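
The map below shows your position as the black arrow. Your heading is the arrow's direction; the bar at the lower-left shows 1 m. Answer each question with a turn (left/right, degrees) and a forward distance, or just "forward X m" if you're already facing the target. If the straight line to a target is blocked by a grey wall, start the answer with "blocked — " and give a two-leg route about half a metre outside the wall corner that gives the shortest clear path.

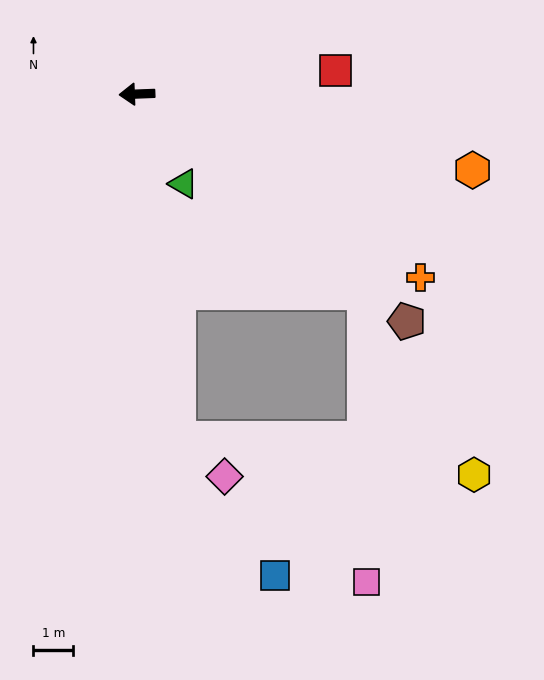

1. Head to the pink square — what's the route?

blocked — turn left 137°, forward 7.6 m, then turn right 49°, forward 7.3 m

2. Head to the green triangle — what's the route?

turn left 115°, forward 2.6 m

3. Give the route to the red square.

turn right 176°, forward 5.0 m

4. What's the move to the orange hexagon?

turn left 165°, forward 8.7 m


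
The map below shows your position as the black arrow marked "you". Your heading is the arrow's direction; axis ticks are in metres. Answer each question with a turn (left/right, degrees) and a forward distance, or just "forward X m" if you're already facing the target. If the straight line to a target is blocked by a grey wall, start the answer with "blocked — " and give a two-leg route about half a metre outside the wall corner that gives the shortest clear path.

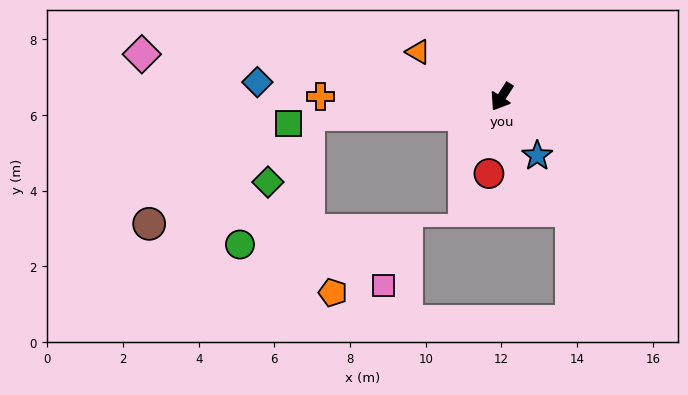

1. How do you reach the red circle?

turn left 23°, forward 2.1 m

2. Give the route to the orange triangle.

turn right 85°, forward 2.5 m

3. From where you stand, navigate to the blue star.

turn left 64°, forward 1.8 m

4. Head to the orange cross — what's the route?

turn right 57°, forward 4.8 m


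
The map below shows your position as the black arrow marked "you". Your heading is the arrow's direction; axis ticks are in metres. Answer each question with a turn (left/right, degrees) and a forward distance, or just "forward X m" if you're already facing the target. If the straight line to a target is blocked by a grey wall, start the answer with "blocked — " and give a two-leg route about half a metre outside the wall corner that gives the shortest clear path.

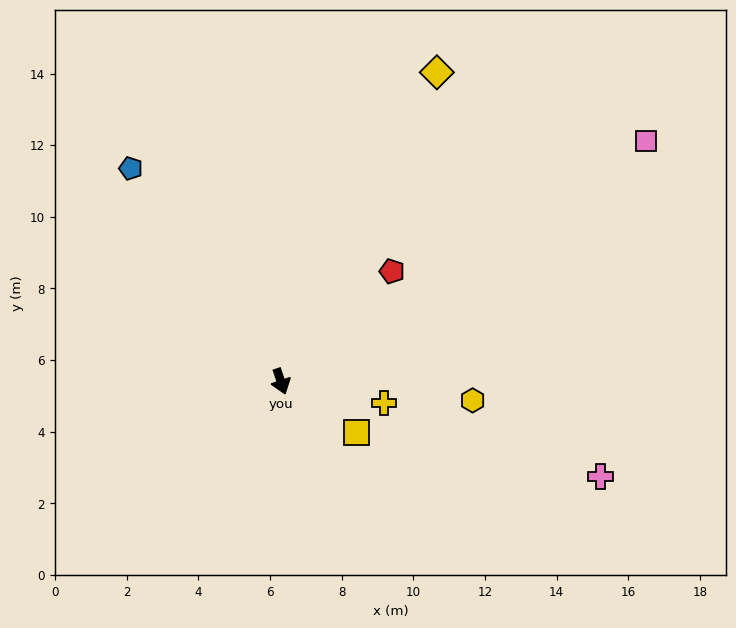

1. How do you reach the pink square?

turn left 105°, forward 12.2 m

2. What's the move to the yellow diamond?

turn left 135°, forward 9.7 m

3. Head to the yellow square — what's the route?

turn left 37°, forward 2.5 m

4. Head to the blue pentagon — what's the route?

turn right 163°, forward 7.3 m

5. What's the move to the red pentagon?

turn left 116°, forward 4.4 m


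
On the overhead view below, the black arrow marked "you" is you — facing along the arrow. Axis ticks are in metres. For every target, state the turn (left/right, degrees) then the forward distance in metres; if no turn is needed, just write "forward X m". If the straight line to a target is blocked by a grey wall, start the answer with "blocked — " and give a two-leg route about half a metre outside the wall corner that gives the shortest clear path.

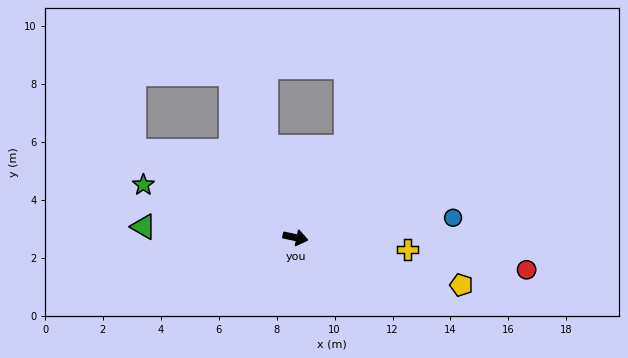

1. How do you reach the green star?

turn left 173°, forward 5.6 m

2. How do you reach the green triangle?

turn right 172°, forward 5.3 m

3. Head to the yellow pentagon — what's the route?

turn right 4°, forward 6.0 m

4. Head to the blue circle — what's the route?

turn left 19°, forward 5.5 m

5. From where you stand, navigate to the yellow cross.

turn left 6°, forward 3.9 m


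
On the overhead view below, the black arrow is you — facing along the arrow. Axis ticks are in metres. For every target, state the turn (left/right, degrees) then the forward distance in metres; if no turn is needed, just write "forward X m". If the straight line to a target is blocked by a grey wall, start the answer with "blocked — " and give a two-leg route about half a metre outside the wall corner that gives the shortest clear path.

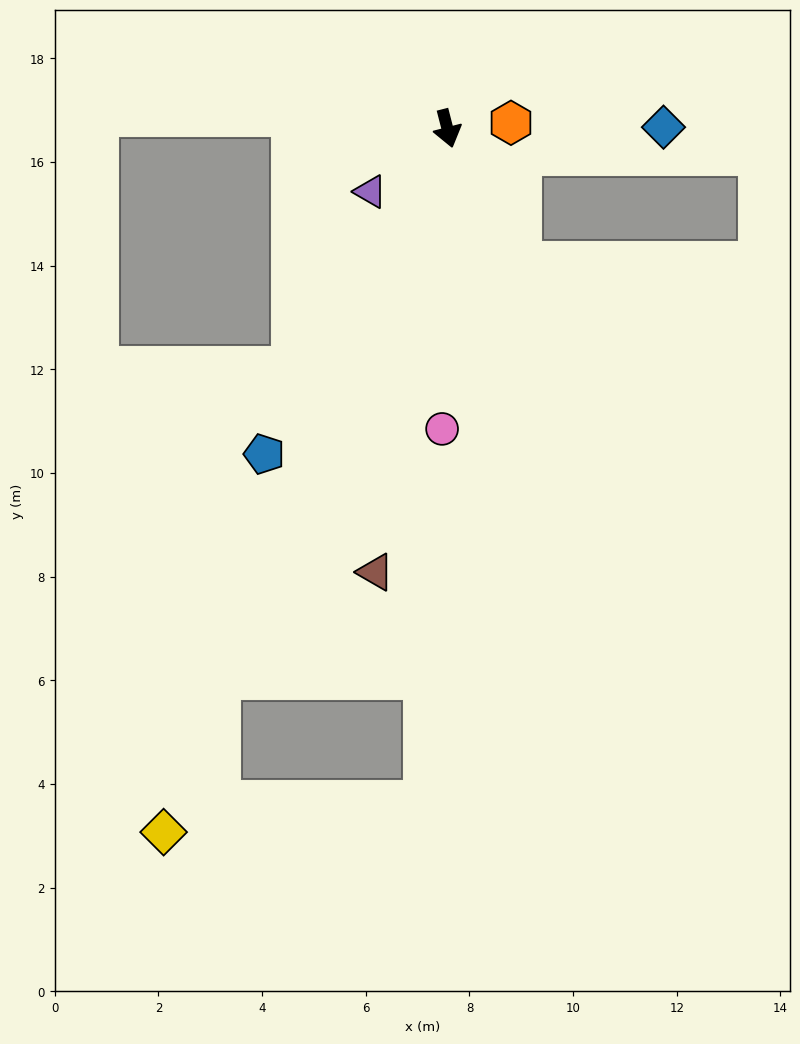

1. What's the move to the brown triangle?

turn right 24°, forward 8.7 m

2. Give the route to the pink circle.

turn right 15°, forward 5.8 m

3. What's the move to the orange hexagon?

turn left 81°, forward 1.2 m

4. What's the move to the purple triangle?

turn right 65°, forward 1.9 m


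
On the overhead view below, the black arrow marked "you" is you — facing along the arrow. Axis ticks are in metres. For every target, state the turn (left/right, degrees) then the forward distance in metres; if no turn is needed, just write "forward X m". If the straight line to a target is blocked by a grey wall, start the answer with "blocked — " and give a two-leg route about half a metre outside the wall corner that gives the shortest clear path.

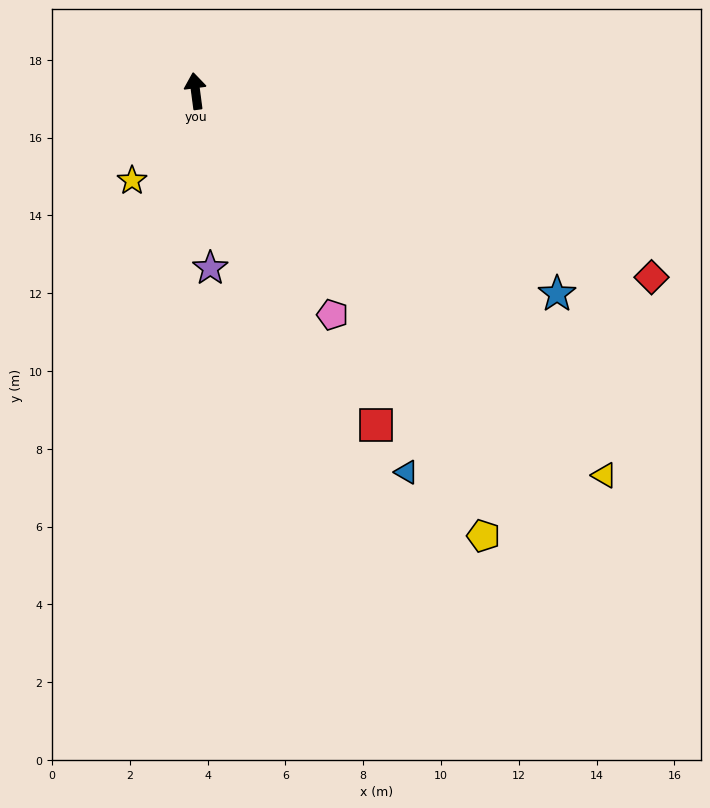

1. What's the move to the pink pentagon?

turn right 156°, forward 6.7 m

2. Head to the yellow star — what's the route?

turn left 137°, forward 2.8 m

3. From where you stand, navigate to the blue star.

turn right 127°, forward 10.7 m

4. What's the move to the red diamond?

turn right 120°, forward 12.7 m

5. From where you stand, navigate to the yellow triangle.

turn right 141°, forward 14.4 m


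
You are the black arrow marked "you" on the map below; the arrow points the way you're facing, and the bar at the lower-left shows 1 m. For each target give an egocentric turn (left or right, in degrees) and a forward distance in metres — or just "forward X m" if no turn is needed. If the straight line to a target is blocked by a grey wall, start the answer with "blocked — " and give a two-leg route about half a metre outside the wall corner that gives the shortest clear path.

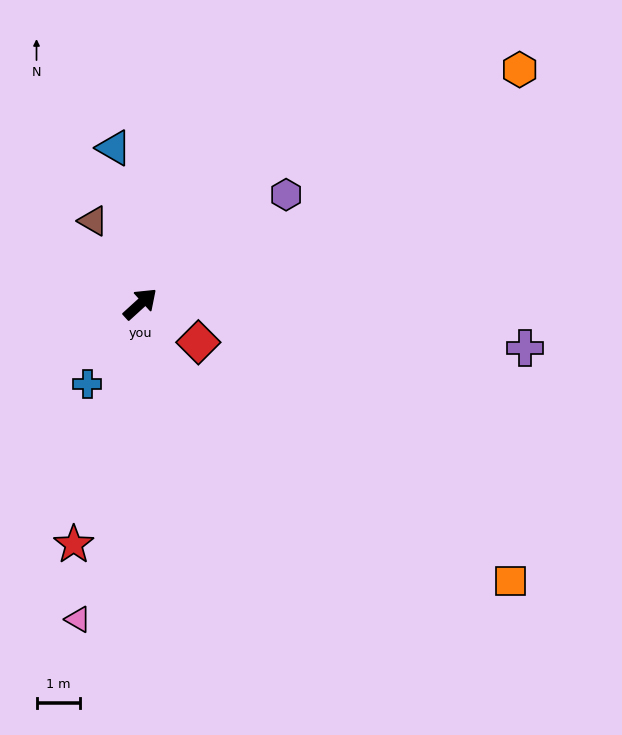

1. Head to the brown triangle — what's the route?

turn left 77°, forward 2.2 m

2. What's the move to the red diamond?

turn right 76°, forward 1.6 m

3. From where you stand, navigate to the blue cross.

turn right 166°, forward 2.2 m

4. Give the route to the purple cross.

turn right 49°, forward 8.8 m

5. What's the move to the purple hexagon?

turn right 5°, forward 4.1 m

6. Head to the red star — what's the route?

turn right 148°, forward 5.7 m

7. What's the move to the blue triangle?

turn left 57°, forward 3.6 m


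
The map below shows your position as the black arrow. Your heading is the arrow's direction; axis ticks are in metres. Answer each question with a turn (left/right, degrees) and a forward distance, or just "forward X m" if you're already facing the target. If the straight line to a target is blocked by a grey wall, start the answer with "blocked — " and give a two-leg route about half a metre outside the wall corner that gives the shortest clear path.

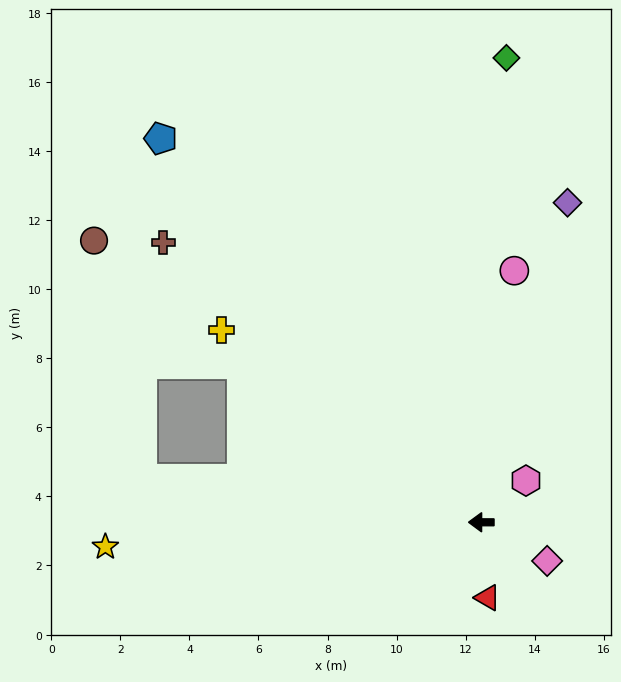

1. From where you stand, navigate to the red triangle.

turn left 95°, forward 2.2 m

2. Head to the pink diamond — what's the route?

turn left 150°, forward 2.2 m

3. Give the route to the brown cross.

turn right 41°, forward 12.3 m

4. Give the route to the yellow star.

turn left 4°, forward 10.9 m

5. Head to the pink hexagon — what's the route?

turn right 137°, forward 1.8 m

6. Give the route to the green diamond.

turn right 93°, forward 13.5 m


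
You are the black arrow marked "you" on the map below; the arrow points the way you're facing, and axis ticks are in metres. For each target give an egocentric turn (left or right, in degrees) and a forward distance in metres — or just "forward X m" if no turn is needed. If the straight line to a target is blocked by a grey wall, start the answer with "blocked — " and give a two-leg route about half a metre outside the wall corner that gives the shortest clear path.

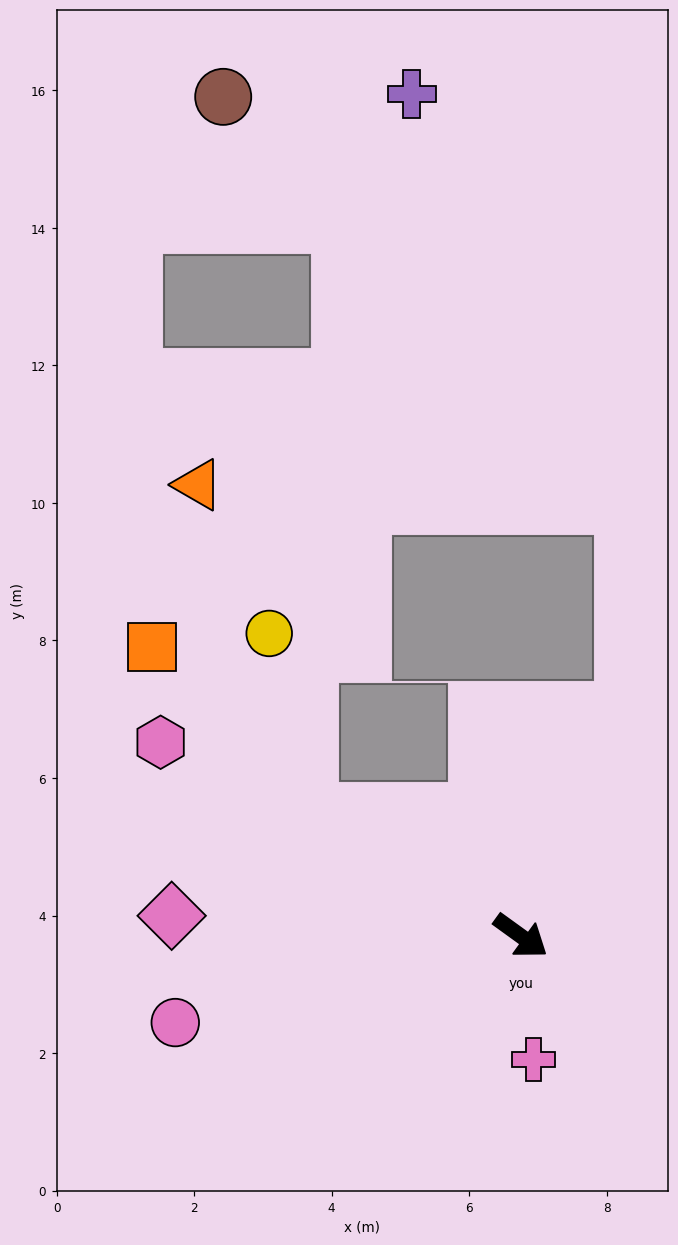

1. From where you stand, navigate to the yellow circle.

blocked — turn right 175°, forward 3.6 m, then turn right 47°, forward 2.7 m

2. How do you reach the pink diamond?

turn right 147°, forward 5.1 m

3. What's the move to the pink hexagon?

turn right 172°, forward 5.9 m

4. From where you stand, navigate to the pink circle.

turn right 130°, forward 5.2 m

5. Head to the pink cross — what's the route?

turn right 48°, forward 1.8 m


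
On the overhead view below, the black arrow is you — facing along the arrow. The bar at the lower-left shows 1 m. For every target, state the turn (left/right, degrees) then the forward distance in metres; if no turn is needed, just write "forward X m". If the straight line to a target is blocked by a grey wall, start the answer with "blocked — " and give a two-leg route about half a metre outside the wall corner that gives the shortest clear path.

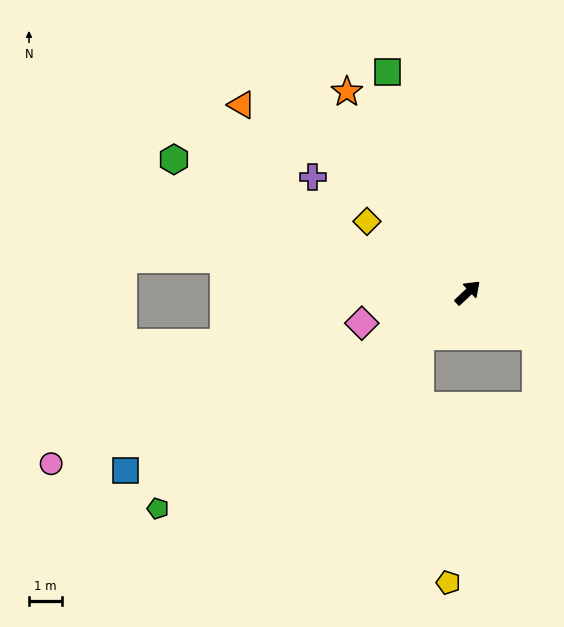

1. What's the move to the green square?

turn left 67°, forward 7.2 m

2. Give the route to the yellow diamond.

turn left 101°, forward 3.8 m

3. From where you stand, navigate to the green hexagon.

turn left 112°, forward 9.8 m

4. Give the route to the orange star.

turn left 78°, forward 7.2 m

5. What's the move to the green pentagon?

turn left 172°, forward 11.5 m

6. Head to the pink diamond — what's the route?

turn left 153°, forward 3.4 m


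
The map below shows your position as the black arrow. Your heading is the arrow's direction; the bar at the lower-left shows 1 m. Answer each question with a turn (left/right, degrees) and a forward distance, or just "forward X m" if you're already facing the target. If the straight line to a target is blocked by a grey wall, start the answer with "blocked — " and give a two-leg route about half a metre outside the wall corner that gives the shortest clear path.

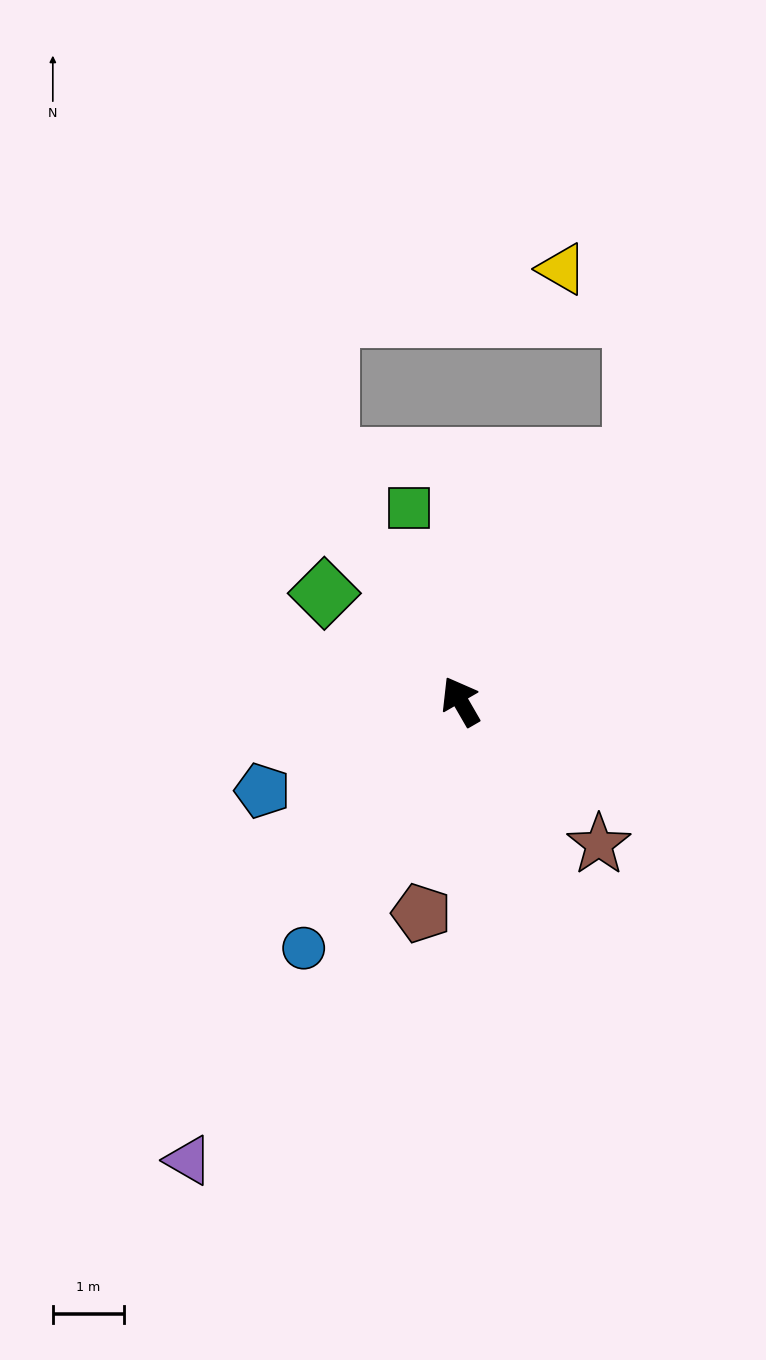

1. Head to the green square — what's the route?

turn right 15°, forward 2.8 m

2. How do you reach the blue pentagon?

turn left 84°, forward 3.1 m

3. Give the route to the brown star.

turn right 166°, forward 2.8 m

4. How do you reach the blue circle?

turn left 118°, forward 4.1 m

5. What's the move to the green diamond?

turn left 22°, forward 2.4 m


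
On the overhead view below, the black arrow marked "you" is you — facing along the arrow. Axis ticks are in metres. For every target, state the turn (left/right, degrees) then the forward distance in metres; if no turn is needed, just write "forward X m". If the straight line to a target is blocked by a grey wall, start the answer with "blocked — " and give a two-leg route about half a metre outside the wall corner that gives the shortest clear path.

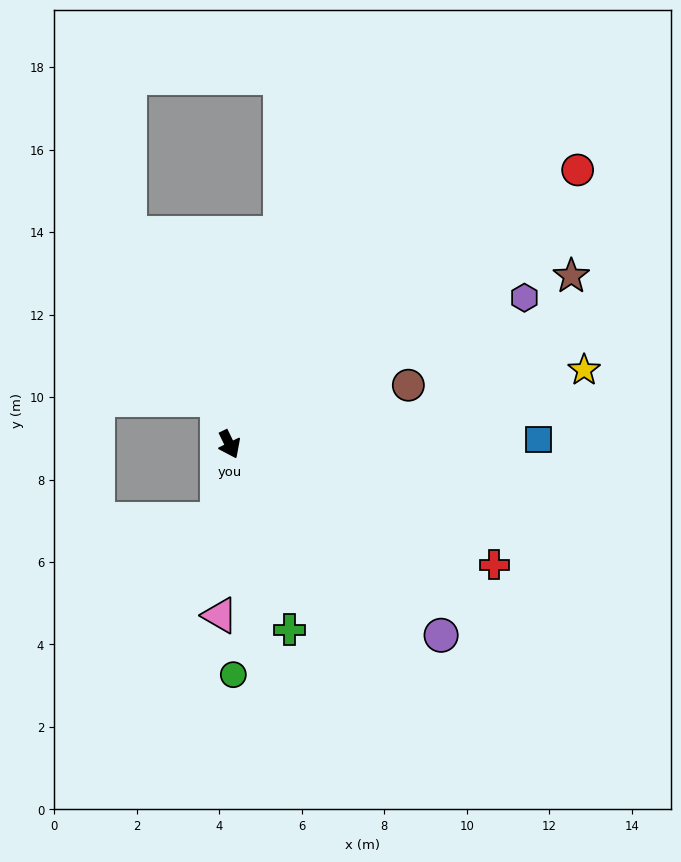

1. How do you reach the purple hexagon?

turn left 91°, forward 8.0 m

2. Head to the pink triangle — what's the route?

turn right 29°, forward 4.2 m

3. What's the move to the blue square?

turn left 65°, forward 7.5 m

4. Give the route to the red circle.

turn left 102°, forward 10.7 m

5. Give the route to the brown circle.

turn left 82°, forward 4.6 m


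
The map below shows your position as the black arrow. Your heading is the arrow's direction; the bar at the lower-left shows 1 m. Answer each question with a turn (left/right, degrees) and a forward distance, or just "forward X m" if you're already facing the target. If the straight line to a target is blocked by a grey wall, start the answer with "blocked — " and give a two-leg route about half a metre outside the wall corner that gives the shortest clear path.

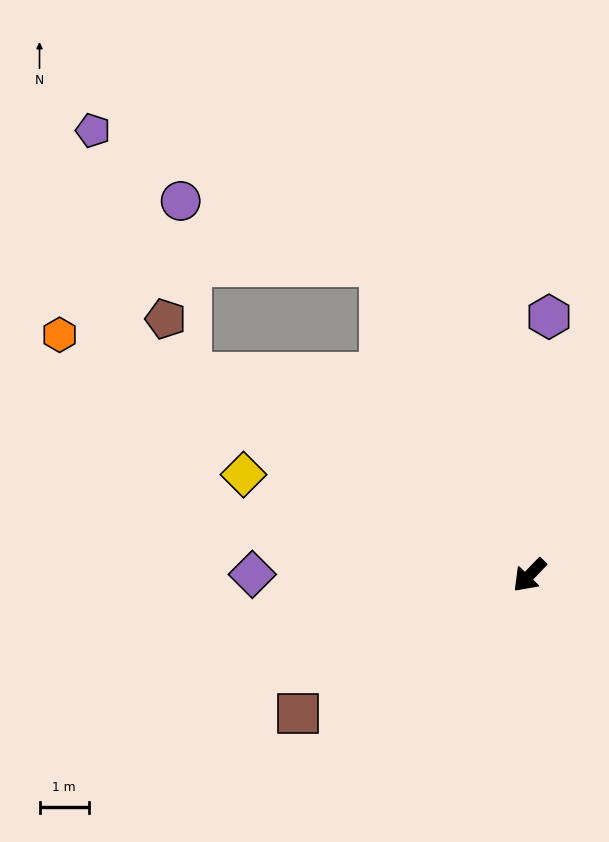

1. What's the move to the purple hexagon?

turn right 141°, forward 5.2 m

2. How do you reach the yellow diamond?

turn right 66°, forward 6.1 m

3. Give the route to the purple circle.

blocked — turn right 111°, forward 6.9 m, then turn left 47°, forward 4.2 m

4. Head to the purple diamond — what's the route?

turn right 46°, forward 5.6 m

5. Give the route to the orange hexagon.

turn right 73°, forward 10.7 m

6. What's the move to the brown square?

turn right 15°, forward 5.4 m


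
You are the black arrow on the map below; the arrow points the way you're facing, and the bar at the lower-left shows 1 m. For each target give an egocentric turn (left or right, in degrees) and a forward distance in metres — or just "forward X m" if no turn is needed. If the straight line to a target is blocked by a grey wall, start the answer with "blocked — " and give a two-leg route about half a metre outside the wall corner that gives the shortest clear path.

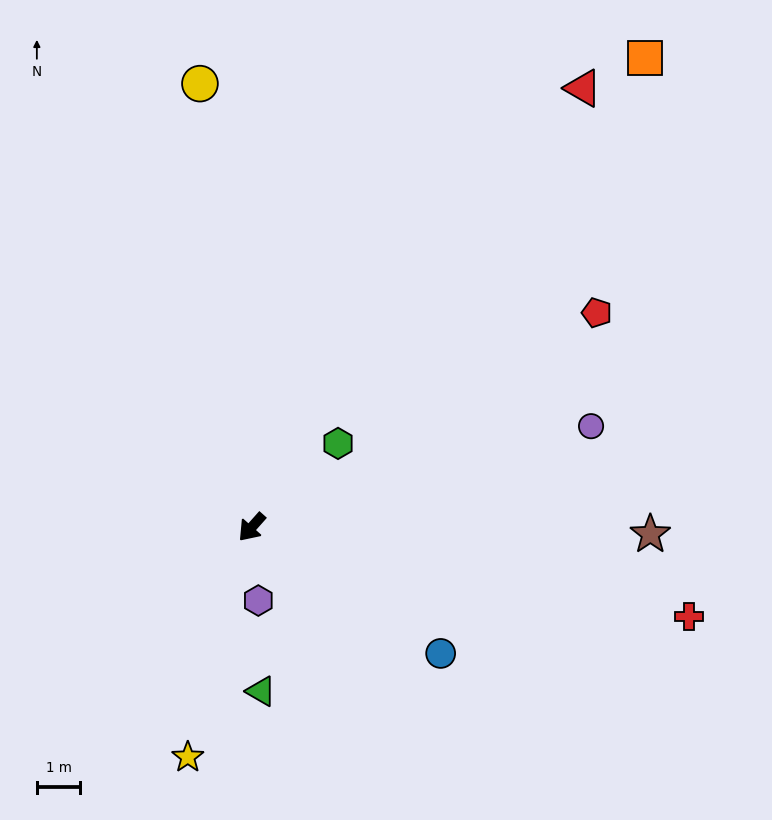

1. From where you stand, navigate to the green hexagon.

turn left 176°, forward 2.8 m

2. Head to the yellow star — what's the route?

turn left 26°, forward 5.5 m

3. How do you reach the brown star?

turn left 131°, forward 9.2 m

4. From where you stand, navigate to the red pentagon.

turn left 164°, forward 9.4 m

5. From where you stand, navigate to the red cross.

turn left 120°, forward 10.3 m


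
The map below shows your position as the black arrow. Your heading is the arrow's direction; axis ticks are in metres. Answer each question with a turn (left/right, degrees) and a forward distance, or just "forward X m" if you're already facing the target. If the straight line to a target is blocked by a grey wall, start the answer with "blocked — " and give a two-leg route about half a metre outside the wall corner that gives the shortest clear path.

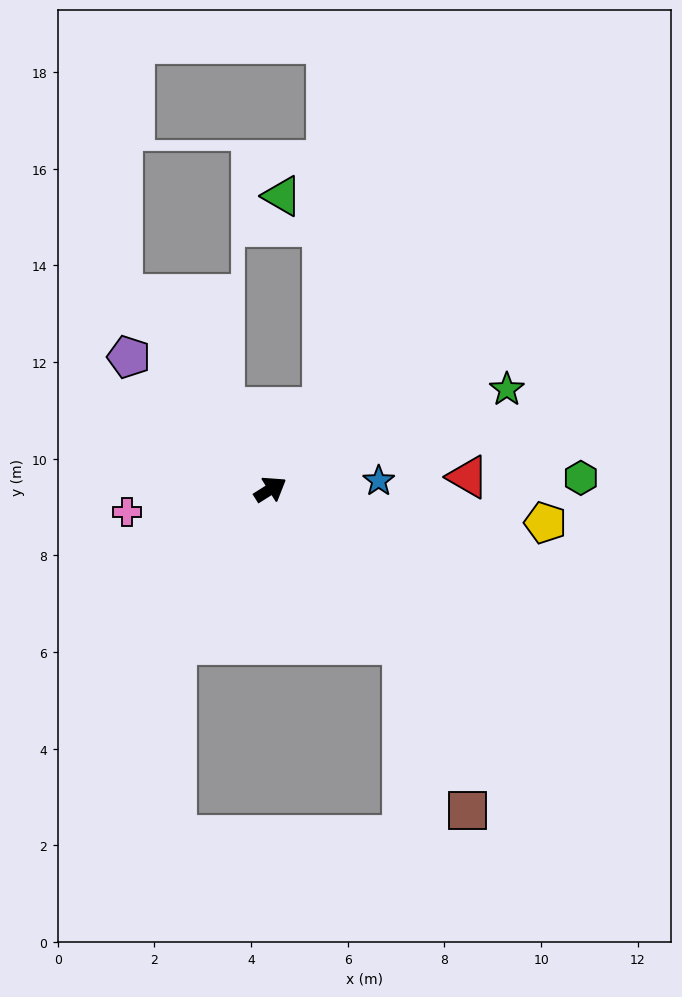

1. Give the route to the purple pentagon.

turn left 105°, forward 4.0 m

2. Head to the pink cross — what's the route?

turn left 157°, forward 3.0 m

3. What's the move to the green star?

turn right 9°, forward 5.3 m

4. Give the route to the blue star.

turn right 28°, forward 2.2 m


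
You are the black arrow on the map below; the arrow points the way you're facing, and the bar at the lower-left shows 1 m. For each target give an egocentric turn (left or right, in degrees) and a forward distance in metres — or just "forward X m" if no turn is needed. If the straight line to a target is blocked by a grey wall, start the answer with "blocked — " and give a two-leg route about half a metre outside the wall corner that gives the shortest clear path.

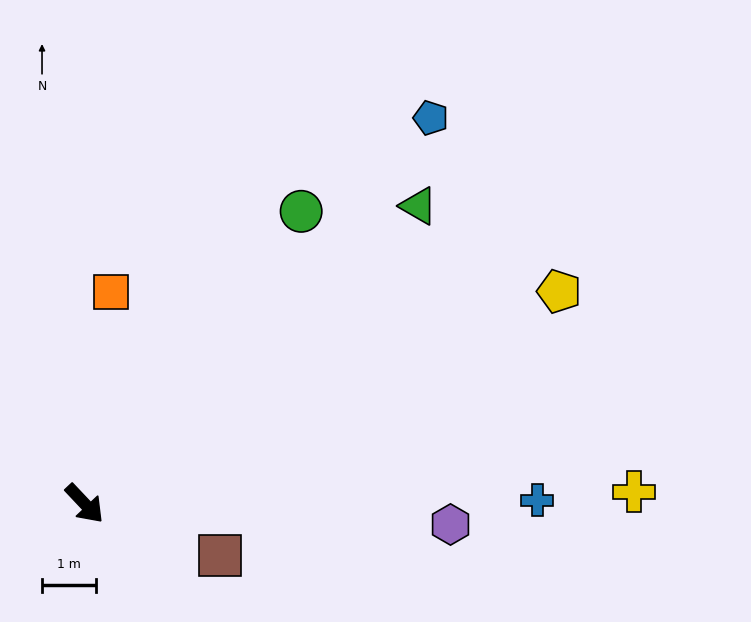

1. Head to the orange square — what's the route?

turn left 130°, forward 4.0 m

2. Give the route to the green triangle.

turn left 88°, forward 8.4 m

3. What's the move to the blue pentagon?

turn left 95°, forward 9.7 m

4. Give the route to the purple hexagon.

turn left 43°, forward 6.9 m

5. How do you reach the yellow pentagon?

turn left 71°, forward 9.7 m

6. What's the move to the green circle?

turn left 100°, forward 6.8 m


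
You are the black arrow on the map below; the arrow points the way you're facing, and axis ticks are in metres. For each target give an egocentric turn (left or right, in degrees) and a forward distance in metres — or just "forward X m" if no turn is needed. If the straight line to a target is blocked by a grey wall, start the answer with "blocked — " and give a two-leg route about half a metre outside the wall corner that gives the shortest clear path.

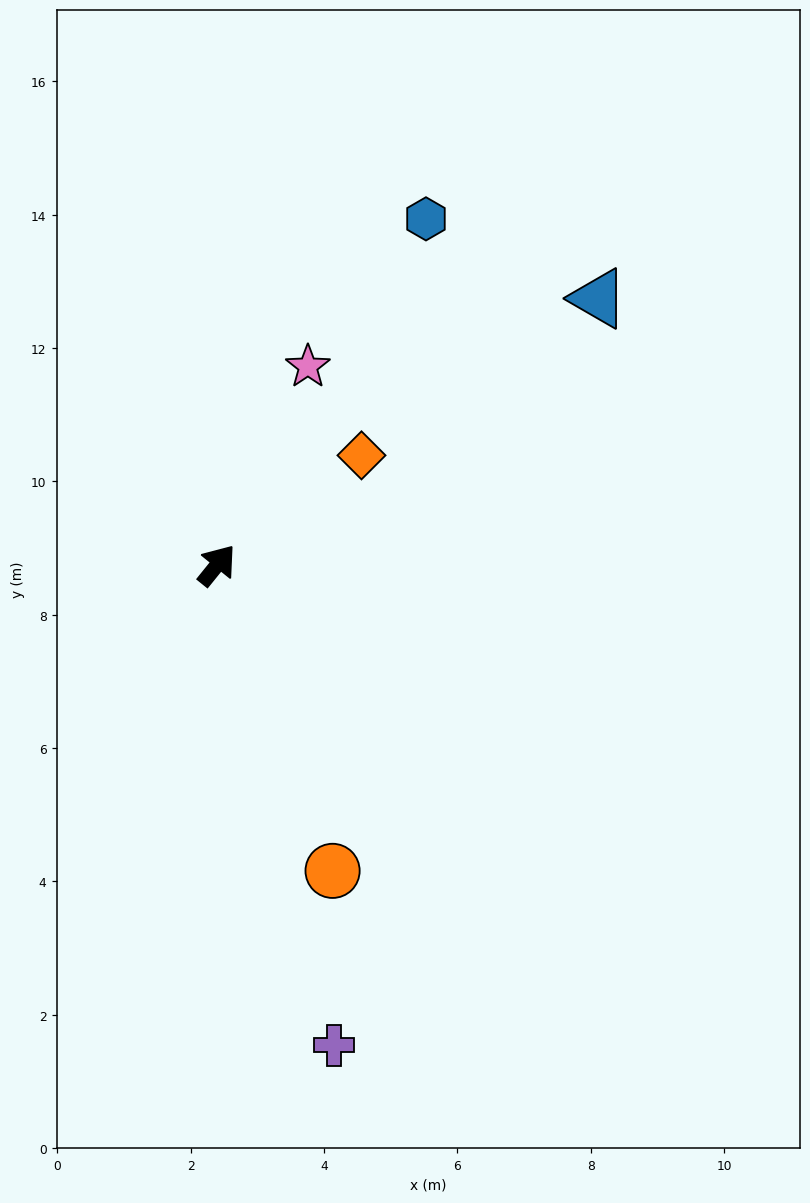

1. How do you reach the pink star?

turn left 14°, forward 3.3 m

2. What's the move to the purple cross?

turn right 127°, forward 7.4 m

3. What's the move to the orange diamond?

turn right 14°, forward 2.7 m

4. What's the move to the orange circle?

turn right 120°, forward 4.9 m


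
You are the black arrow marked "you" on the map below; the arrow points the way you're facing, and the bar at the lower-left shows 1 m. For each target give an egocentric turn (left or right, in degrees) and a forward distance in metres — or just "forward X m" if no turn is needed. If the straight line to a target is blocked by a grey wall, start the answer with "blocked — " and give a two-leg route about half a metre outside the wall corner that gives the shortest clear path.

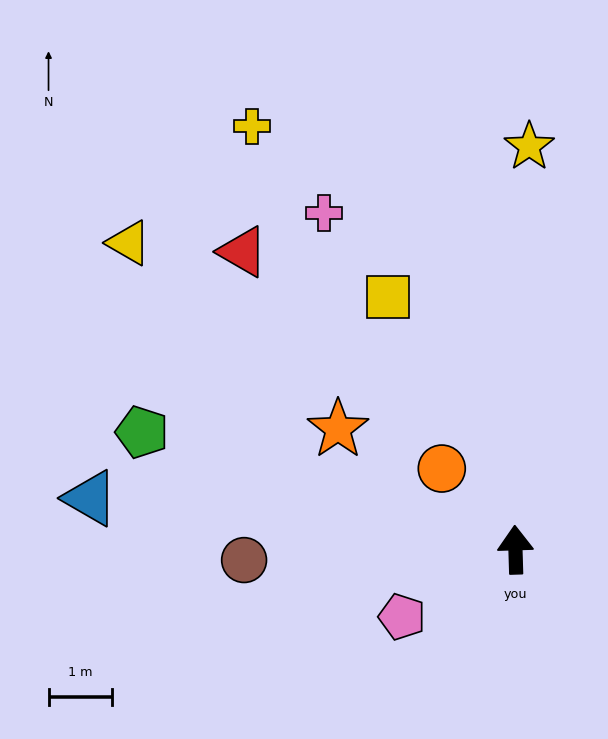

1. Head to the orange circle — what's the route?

turn left 41°, forward 1.7 m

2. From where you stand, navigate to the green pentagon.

turn left 71°, forward 6.1 m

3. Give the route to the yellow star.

turn right 4°, forward 6.3 m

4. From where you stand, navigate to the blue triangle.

turn left 81°, forward 6.7 m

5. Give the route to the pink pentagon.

turn left 119°, forward 2.1 m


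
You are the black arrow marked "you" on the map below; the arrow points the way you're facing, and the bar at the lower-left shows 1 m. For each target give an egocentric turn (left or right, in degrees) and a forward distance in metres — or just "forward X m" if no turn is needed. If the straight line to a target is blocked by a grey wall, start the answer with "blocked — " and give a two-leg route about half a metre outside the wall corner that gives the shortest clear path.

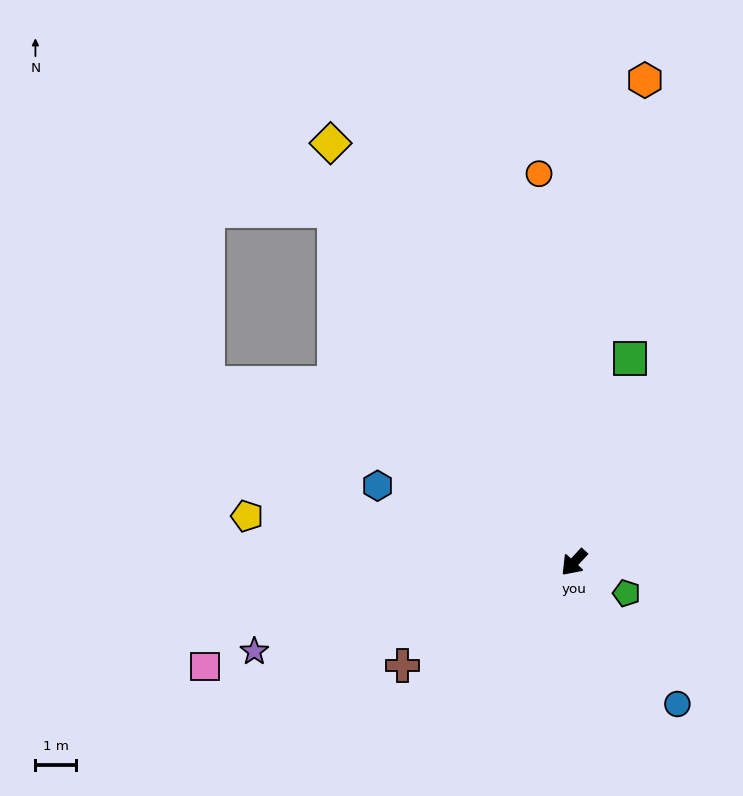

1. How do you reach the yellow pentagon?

turn right 55°, forward 8.0 m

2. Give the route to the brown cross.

turn right 16°, forward 4.9 m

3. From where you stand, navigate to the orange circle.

turn right 132°, forward 9.5 m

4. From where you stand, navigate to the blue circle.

turn left 79°, forward 4.3 m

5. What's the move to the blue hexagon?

turn right 69°, forward 5.1 m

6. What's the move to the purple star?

turn right 32°, forward 8.1 m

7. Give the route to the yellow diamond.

turn right 107°, forward 11.8 m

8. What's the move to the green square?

turn right 153°, forward 5.2 m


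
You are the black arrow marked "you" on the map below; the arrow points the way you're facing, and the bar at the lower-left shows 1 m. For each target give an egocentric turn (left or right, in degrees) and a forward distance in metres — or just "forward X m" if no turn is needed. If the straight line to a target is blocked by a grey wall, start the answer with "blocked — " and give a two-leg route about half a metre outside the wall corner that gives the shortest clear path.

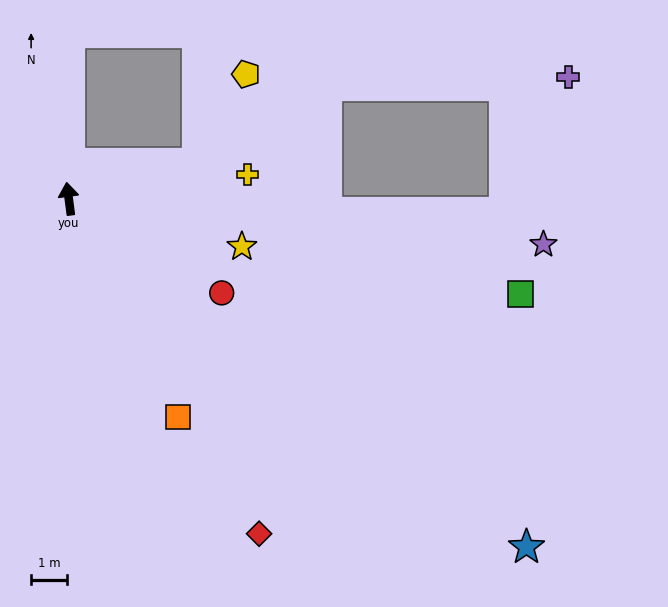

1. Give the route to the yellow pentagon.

blocked — turn right 82°, forward 3.7 m, then turn left 46°, forward 2.8 m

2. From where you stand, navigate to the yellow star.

turn right 113°, forward 4.9 m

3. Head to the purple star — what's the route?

turn right 103°, forward 13.1 m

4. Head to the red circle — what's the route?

turn right 129°, forward 4.9 m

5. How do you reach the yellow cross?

turn right 90°, forward 5.0 m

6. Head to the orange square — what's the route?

turn right 161°, forward 6.7 m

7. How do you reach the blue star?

turn right 135°, forward 15.8 m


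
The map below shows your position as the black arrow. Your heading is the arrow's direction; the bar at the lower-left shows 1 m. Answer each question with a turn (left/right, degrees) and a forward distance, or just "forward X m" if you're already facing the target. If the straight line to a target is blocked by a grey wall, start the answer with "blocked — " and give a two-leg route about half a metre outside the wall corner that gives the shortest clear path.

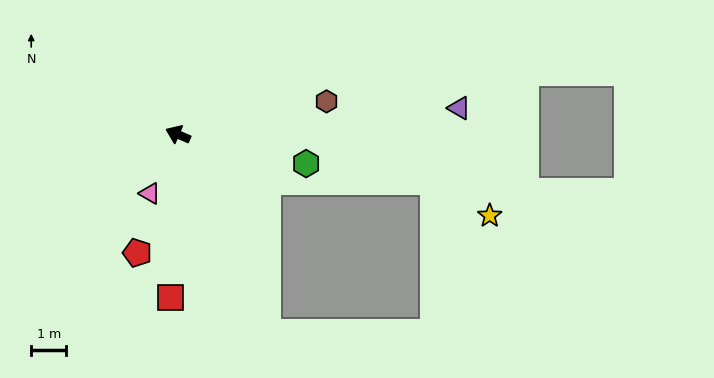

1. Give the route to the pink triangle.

turn left 88°, forward 1.9 m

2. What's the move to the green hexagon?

turn right 170°, forward 3.7 m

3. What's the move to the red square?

turn left 111°, forward 4.6 m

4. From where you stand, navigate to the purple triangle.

turn right 151°, forward 8.0 m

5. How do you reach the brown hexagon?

turn right 144°, forward 4.3 m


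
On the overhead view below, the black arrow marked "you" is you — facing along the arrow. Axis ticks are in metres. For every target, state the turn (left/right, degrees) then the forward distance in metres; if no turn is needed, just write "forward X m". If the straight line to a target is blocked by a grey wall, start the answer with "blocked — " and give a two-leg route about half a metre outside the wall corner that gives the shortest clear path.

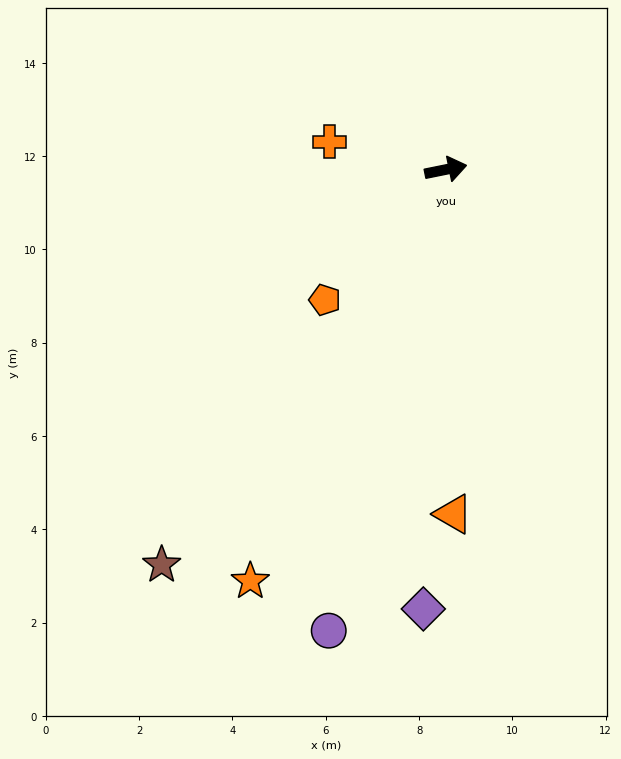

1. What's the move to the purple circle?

turn right 116°, forward 10.2 m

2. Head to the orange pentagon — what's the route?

turn right 144°, forward 3.8 m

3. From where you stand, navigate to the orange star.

turn right 127°, forward 9.8 m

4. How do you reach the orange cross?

turn left 155°, forward 2.6 m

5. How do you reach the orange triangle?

turn right 100°, forward 7.4 m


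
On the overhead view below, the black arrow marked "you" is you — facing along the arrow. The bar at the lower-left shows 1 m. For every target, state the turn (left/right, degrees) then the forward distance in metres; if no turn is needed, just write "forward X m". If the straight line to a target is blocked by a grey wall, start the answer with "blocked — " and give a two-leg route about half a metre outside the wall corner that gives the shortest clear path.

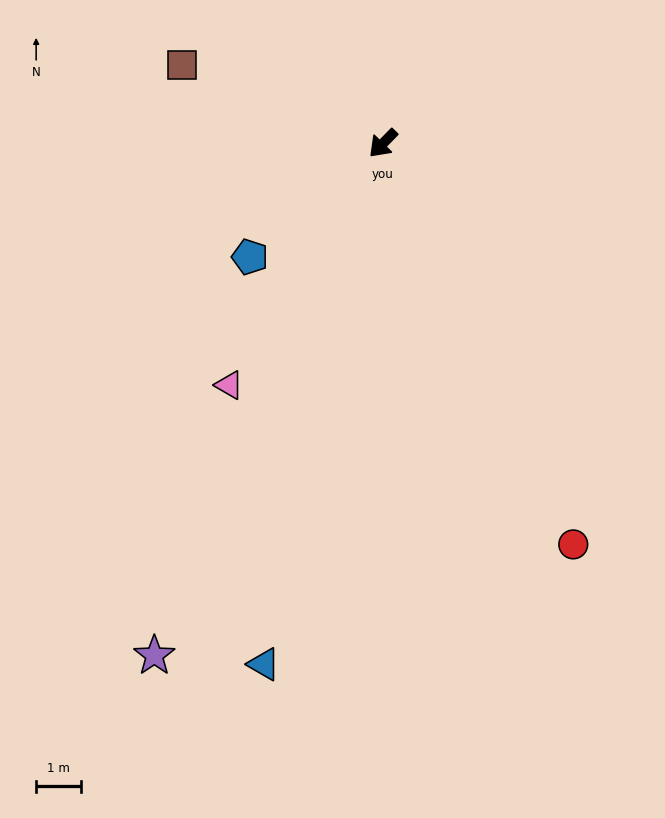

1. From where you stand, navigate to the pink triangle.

turn left 12°, forward 6.4 m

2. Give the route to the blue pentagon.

turn right 5°, forward 3.9 m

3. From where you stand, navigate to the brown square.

turn right 67°, forward 4.9 m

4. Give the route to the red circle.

turn left 70°, forward 10.0 m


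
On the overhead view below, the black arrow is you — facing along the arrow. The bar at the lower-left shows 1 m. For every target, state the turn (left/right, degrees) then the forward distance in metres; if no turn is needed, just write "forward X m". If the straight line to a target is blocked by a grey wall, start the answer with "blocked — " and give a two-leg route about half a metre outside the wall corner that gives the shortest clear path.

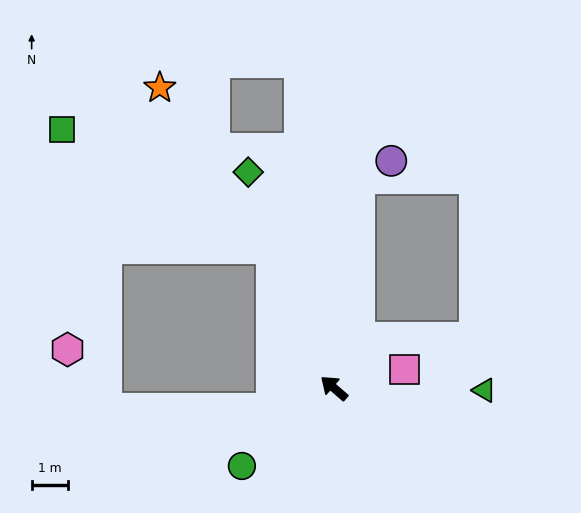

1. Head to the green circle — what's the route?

turn left 81°, forward 3.3 m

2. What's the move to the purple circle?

blocked — turn right 56°, forward 5.8 m, then turn right 54°, forward 1.0 m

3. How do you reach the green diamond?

turn right 28°, forward 6.4 m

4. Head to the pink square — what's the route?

turn right 124°, forward 2.0 m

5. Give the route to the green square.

blocked — turn right 25°, forward 4.2 m, then turn left 36°, forward 6.6 m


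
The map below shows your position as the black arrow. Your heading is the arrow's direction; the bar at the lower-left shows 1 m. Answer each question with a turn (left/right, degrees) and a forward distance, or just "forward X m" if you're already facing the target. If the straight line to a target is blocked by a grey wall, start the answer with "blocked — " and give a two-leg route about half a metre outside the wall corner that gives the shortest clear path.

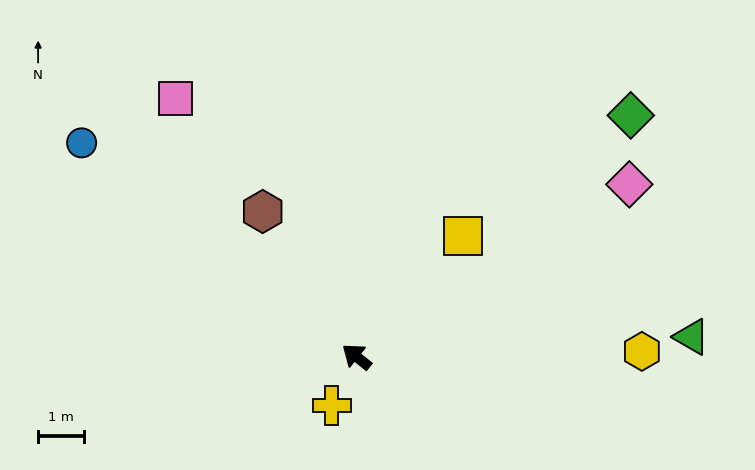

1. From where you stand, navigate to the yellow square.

turn right 93°, forward 3.5 m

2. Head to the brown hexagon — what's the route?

turn right 18°, forward 3.8 m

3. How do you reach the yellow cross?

turn left 102°, forward 1.2 m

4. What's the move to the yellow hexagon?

turn right 140°, forward 6.2 m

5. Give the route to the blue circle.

forward 7.6 m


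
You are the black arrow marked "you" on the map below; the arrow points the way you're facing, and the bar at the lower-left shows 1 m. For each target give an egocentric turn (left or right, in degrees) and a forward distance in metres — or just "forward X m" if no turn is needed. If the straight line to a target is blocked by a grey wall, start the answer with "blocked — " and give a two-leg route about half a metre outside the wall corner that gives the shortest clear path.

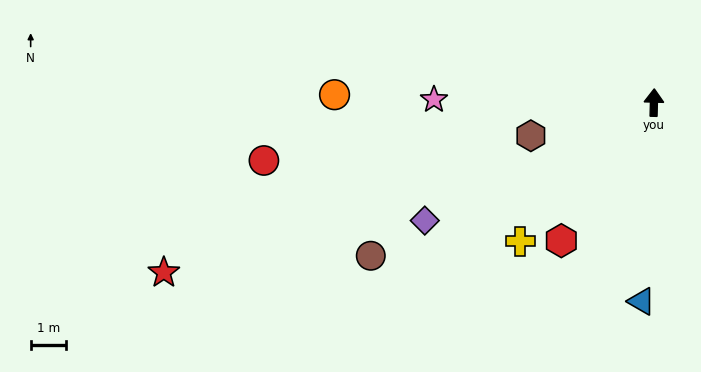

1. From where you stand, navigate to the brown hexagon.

turn left 107°, forward 3.6 m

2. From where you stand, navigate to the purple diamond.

turn left 119°, forward 7.3 m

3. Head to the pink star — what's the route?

turn left 91°, forward 6.3 m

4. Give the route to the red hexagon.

turn left 148°, forward 4.7 m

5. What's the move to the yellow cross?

turn left 138°, forward 5.5 m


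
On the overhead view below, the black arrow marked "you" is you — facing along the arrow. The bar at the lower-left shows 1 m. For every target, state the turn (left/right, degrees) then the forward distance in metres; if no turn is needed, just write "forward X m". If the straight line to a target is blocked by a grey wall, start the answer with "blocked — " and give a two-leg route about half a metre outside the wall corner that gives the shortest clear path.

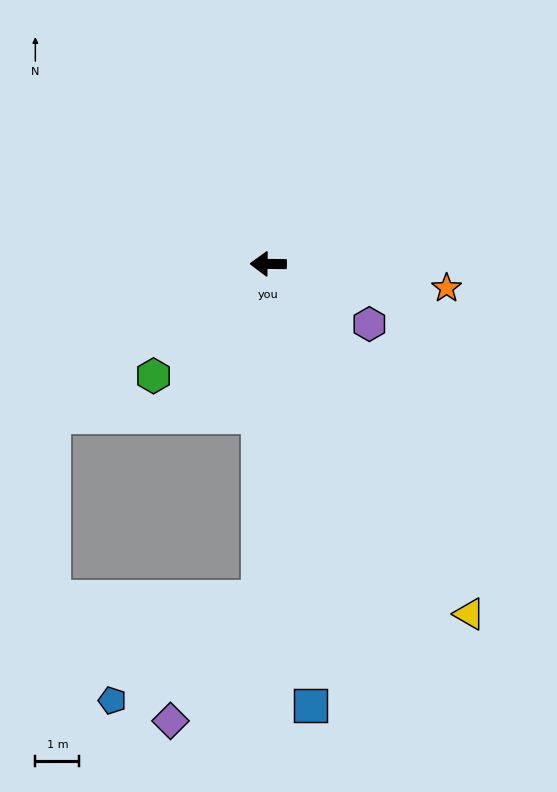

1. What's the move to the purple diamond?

blocked — turn left 89°, forward 7.6 m, then turn right 34°, forward 3.4 m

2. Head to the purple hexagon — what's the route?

turn left 150°, forward 2.7 m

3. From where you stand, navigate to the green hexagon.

turn left 45°, forward 3.6 m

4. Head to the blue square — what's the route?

turn left 96°, forward 10.1 m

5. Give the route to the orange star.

turn left 173°, forward 4.1 m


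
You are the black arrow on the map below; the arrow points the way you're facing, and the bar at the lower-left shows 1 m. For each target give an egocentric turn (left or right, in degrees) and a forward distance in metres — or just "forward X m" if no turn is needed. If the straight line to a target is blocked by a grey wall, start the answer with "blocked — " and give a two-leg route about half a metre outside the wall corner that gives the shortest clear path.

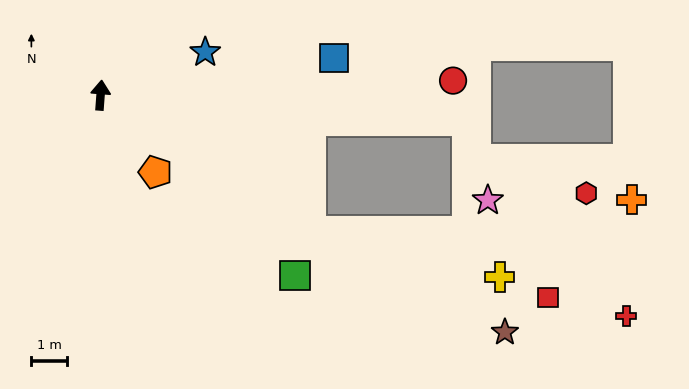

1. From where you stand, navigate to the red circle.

turn right 83°, forward 10.0 m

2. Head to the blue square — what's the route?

turn right 77°, forward 6.7 m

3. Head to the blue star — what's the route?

turn right 63°, forward 3.2 m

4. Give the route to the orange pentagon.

turn right 140°, forward 2.7 m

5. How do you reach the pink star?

blocked — turn right 90°, forward 10.4 m, then turn right 71°, forward 2.3 m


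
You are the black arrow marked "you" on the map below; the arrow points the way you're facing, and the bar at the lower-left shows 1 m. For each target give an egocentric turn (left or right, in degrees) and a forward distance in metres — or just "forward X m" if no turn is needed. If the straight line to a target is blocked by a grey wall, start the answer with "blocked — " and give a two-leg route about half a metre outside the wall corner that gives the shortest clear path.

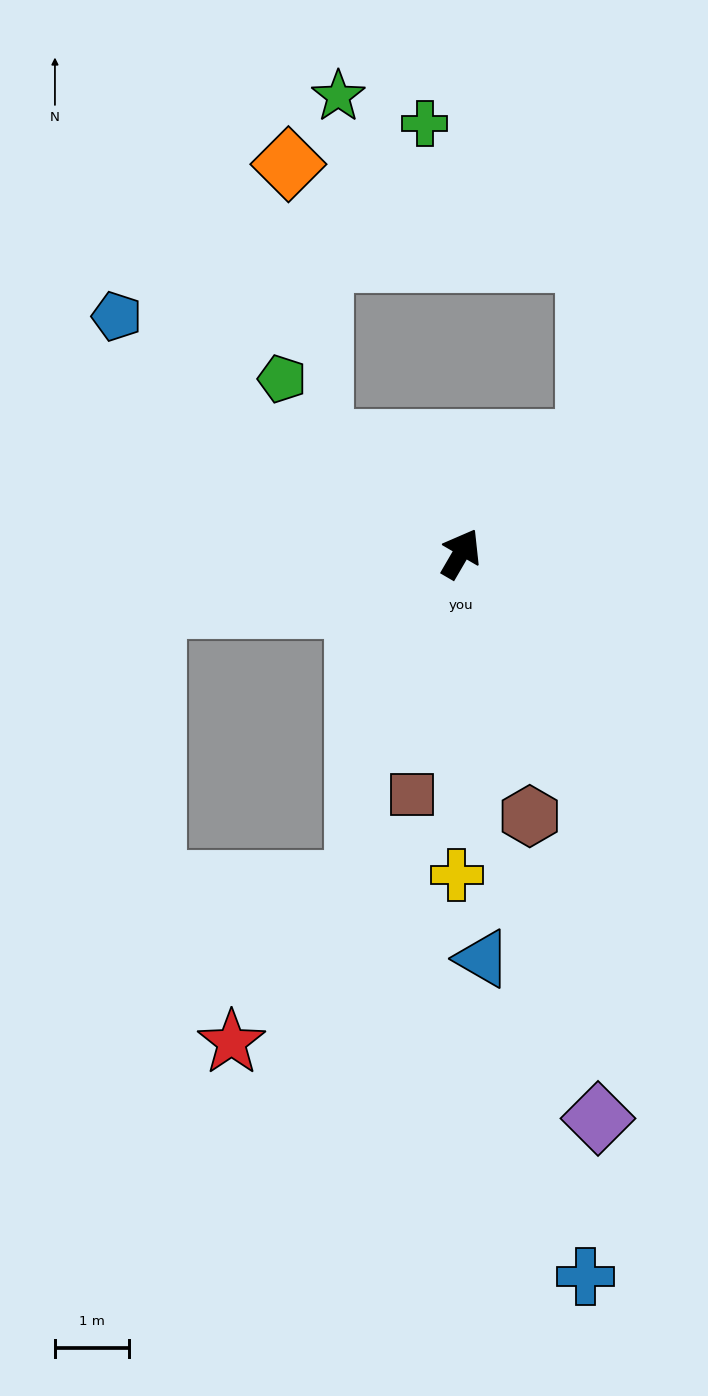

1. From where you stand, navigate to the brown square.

turn right 161°, forward 3.3 m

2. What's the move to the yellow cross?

turn right 151°, forward 4.4 m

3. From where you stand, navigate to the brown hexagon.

turn right 135°, forward 3.7 m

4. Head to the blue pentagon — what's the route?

turn left 86°, forward 5.7 m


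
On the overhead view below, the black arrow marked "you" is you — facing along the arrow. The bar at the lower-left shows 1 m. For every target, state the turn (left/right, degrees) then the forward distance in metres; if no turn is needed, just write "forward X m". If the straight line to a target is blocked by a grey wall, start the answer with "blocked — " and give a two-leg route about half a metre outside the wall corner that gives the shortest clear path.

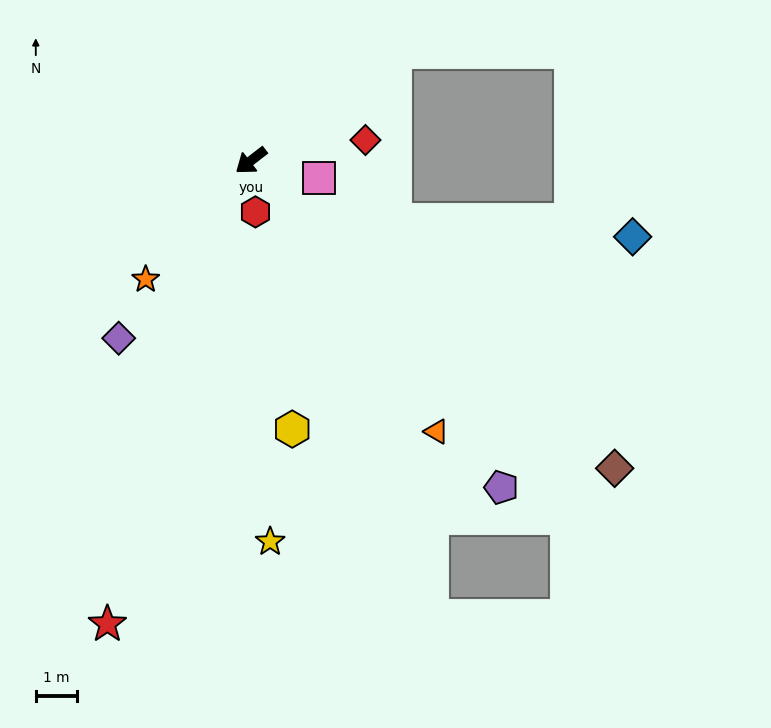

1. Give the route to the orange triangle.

turn left 87°, forward 7.9 m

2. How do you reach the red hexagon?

turn left 57°, forward 1.2 m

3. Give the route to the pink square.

turn left 128°, forward 1.7 m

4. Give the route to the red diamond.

turn left 153°, forward 2.8 m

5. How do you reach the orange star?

turn left 11°, forward 3.8 m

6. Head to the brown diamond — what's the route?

turn left 102°, forward 11.5 m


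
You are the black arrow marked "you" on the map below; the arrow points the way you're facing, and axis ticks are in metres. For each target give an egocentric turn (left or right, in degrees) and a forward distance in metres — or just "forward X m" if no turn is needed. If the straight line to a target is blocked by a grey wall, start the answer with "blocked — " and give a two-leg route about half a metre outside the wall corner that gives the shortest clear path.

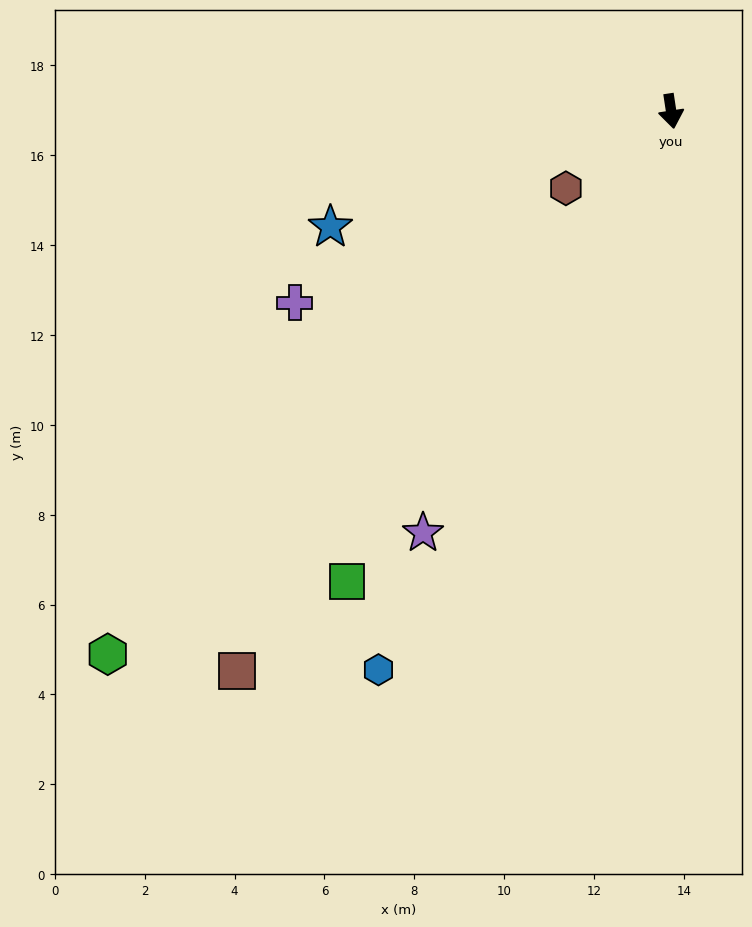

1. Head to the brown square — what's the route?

turn right 46°, forward 15.8 m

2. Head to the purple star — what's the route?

turn right 39°, forward 10.9 m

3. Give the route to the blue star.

turn right 80°, forward 8.0 m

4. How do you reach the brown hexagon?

turn right 62°, forward 2.9 m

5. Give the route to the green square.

turn right 43°, forward 12.7 m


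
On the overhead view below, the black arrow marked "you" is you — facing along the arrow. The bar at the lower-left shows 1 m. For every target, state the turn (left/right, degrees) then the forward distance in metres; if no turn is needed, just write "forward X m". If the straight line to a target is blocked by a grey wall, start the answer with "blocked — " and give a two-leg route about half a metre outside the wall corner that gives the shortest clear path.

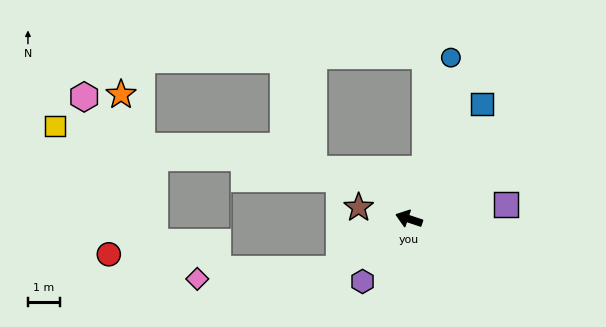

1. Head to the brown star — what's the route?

turn left 6°, forward 1.6 m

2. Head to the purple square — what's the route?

turn right 153°, forward 3.1 m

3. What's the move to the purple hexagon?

turn left 72°, forward 2.4 m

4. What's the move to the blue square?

turn right 104°, forward 4.3 m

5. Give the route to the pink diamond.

blocked — turn left 55°, forward 2.7 m, then turn right 33°, forward 4.5 m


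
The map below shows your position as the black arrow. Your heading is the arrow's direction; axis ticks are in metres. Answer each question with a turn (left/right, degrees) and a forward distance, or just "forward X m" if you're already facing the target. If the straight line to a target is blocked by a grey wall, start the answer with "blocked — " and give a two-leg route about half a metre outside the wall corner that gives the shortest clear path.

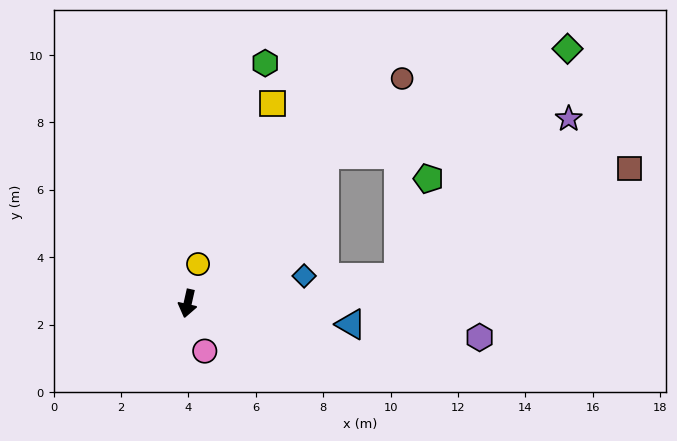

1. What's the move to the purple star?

blocked — turn left 150°, forward 6.0 m, then turn right 39°, forward 7.3 m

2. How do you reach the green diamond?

blocked — turn left 150°, forward 6.0 m, then turn right 24°, forward 7.9 m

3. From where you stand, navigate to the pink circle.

turn left 33°, forward 1.5 m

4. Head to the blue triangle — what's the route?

turn left 95°, forward 4.9 m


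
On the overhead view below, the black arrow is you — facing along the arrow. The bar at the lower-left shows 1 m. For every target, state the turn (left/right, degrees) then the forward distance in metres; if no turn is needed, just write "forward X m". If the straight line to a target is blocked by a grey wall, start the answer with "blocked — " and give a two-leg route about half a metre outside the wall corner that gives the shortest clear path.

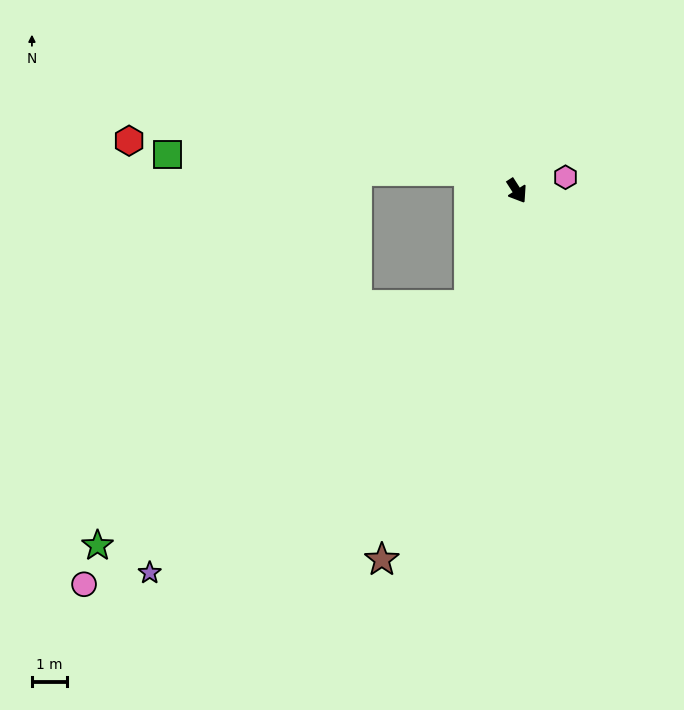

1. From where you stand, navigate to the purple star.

blocked — turn right 56°, forward 3.5 m, then turn right 27°, forward 11.9 m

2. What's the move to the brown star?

turn right 53°, forward 11.2 m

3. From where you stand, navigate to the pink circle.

blocked — turn right 56°, forward 3.5 m, then turn right 31°, forward 13.6 m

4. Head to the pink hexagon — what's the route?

turn left 73°, forward 1.4 m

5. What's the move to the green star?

blocked — turn right 56°, forward 3.5 m, then turn right 34°, forward 12.7 m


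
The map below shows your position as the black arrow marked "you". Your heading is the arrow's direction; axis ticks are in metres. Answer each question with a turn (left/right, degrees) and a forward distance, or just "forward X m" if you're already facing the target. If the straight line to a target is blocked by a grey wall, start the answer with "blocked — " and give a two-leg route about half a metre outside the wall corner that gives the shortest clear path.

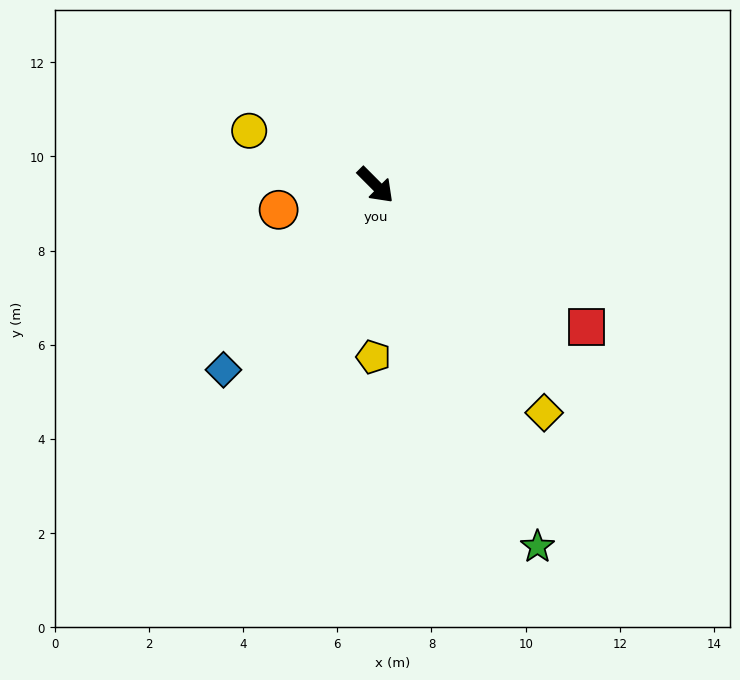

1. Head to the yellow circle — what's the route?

turn right 158°, forward 2.9 m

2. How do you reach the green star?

turn right 21°, forward 8.4 m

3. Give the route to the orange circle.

turn right 121°, forward 2.1 m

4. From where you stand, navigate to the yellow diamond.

turn right 8°, forward 6.0 m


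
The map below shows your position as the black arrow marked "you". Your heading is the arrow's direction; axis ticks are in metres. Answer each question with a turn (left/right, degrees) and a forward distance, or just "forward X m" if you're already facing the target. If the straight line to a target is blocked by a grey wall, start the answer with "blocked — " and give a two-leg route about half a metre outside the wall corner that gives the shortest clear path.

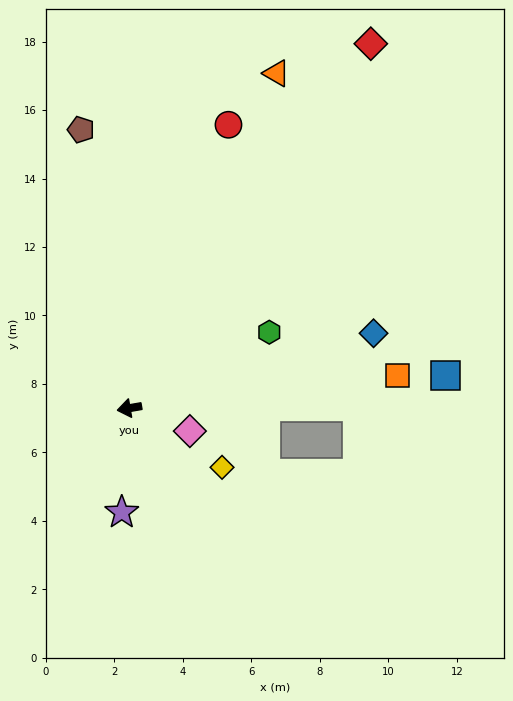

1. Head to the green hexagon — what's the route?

turn right 161°, forward 4.6 m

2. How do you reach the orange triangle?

turn right 124°, forward 10.7 m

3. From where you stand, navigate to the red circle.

turn right 119°, forward 8.8 m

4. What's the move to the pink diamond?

turn left 149°, forward 1.9 m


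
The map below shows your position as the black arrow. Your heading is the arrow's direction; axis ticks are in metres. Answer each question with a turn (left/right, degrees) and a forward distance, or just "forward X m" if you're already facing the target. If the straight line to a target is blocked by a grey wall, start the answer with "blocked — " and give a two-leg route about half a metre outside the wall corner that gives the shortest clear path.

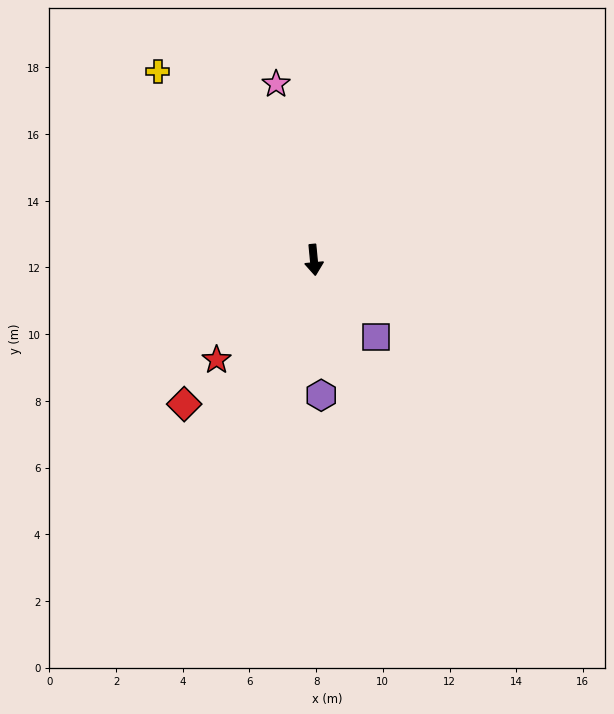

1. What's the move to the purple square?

turn left 33°, forward 3.0 m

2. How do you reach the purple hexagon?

turn right 2°, forward 4.1 m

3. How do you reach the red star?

turn right 50°, forward 4.2 m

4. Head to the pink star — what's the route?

turn right 173°, forward 5.4 m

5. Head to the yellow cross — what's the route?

turn right 146°, forward 7.3 m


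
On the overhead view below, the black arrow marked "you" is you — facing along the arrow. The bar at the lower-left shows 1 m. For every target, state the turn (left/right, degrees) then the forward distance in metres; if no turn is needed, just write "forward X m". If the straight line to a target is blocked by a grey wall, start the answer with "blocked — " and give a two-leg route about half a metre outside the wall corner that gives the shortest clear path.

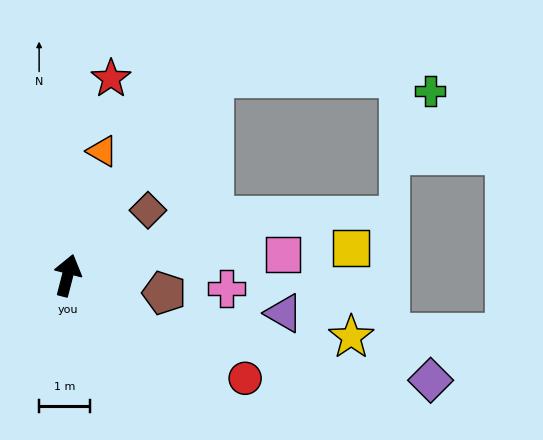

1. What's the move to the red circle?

turn right 106°, forward 4.1 m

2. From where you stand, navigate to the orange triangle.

forward 2.6 m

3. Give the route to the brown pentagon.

turn right 86°, forward 1.9 m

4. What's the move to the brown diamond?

turn right 37°, forward 2.0 m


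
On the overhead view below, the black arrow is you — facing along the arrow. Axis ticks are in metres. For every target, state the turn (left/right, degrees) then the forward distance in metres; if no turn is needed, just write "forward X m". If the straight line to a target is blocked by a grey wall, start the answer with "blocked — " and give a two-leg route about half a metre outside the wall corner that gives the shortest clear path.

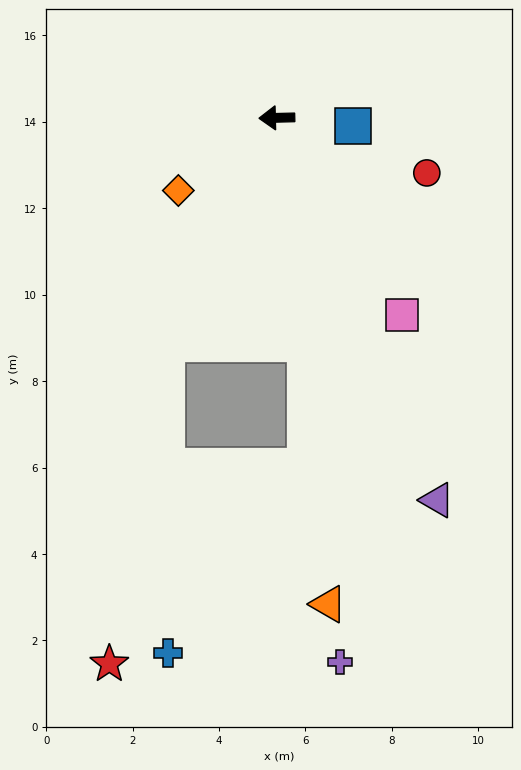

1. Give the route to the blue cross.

blocked — turn left 63°, forward 5.8 m, then turn left 26°, forward 7.2 m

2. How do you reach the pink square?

turn left 121°, forward 5.4 m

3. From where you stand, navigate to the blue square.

turn left 173°, forward 1.8 m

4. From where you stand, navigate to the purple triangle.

turn left 111°, forward 9.6 m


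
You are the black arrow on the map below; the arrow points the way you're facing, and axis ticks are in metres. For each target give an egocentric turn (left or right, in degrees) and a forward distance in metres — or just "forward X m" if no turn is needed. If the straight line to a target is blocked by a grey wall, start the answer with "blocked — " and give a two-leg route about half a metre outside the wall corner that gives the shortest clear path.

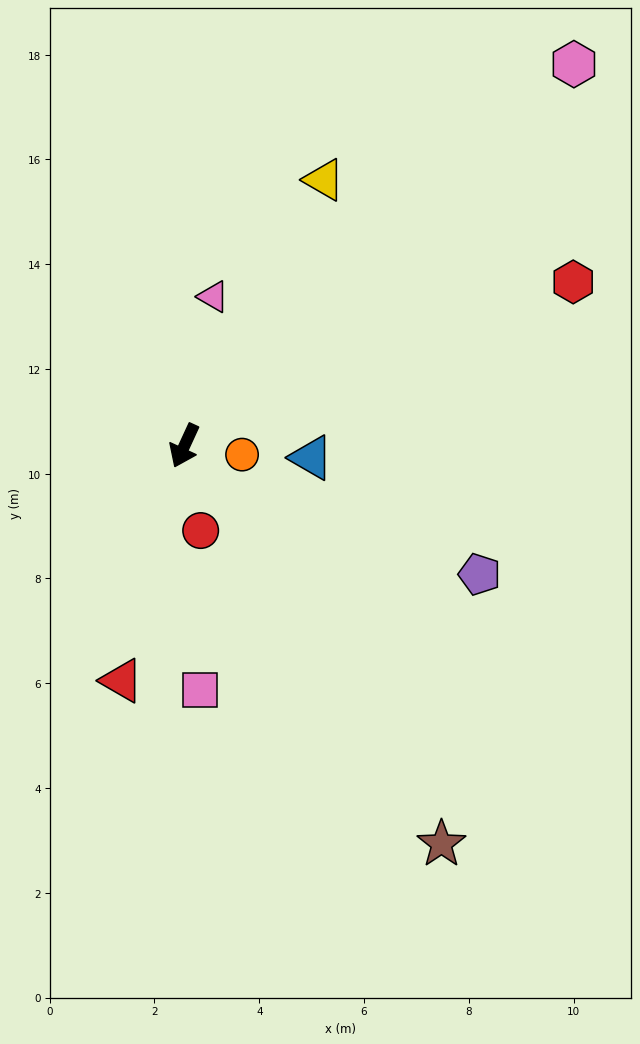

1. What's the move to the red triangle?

turn left 10°, forward 4.6 m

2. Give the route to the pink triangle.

turn right 166°, forward 2.9 m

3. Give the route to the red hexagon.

turn left 138°, forward 8.1 m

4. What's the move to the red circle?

turn left 36°, forward 1.6 m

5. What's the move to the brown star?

turn left 58°, forward 9.0 m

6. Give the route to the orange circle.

turn left 106°, forward 1.1 m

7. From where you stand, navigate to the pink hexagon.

turn left 159°, forward 10.4 m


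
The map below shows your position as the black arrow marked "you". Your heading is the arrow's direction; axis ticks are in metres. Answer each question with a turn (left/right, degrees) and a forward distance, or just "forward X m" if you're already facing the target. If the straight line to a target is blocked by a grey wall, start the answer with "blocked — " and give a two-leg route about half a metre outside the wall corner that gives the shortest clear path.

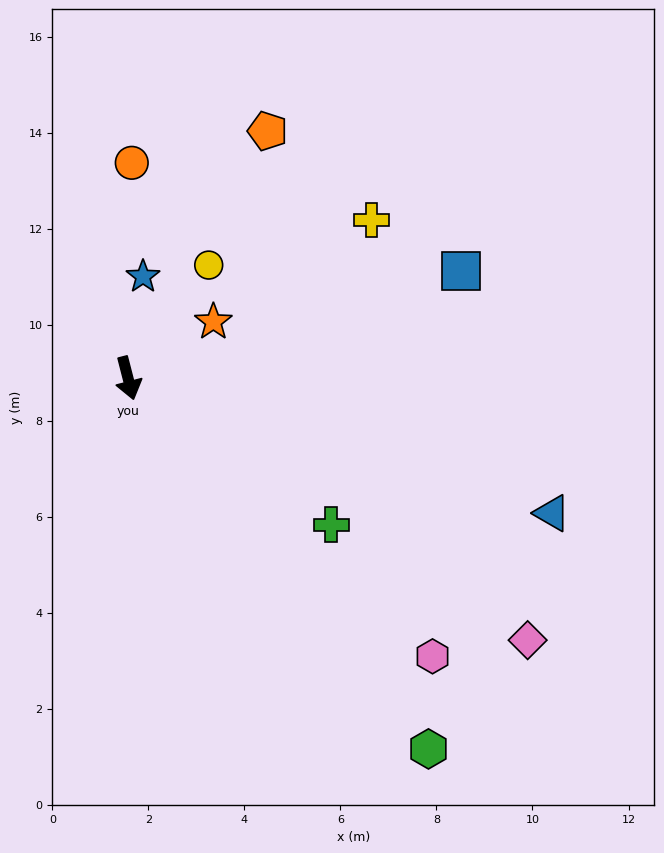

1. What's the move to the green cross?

turn left 40°, forward 5.2 m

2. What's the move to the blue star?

turn left 157°, forward 2.1 m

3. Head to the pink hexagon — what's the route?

turn left 33°, forward 8.6 m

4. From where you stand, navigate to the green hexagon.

turn left 25°, forward 9.9 m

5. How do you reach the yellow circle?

turn left 130°, forward 2.9 m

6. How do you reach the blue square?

turn left 94°, forward 7.3 m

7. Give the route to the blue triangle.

turn left 58°, forward 9.3 m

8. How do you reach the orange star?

turn left 109°, forward 2.1 m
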